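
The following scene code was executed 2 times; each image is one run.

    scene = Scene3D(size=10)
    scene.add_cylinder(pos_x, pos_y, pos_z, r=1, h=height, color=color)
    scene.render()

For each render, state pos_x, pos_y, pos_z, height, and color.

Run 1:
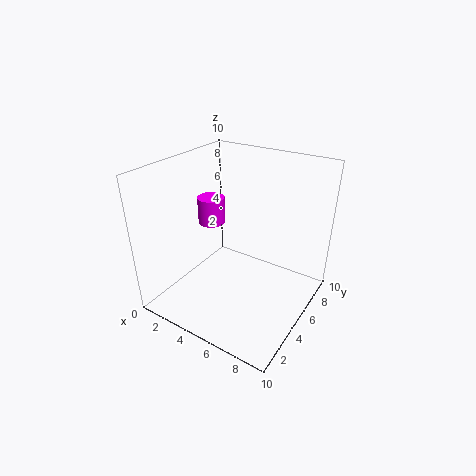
pos_x = 2, pos_y = 6, pos_z = 5, height = 2, color = 'magenta'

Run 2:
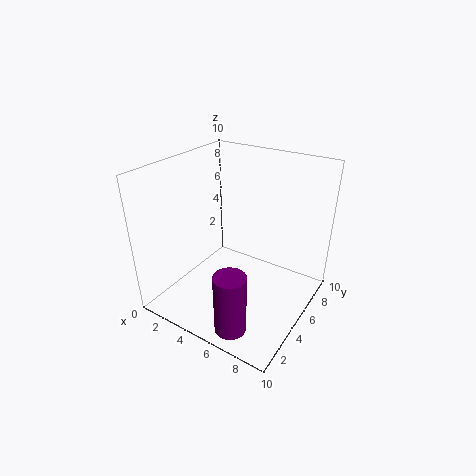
pos_x = 7, pos_y = 1, pos_z = 1, height = 4, color = 'purple'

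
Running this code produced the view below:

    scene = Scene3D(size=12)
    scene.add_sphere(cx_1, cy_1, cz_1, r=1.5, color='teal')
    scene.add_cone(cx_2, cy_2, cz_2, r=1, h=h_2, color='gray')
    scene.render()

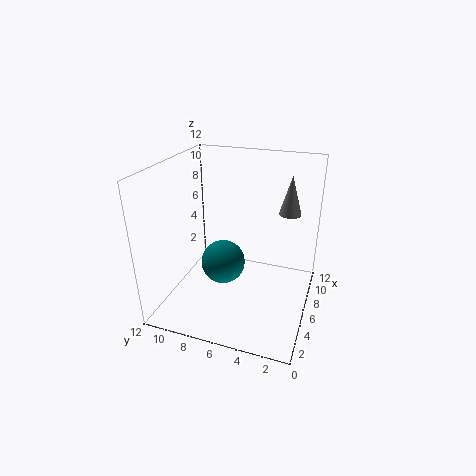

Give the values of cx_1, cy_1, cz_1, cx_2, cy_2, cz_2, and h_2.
cx_1 = 1.5
cy_1 = 5.5
cz_1 = 6.5
cx_2 = 10
cy_2 = 2.5
cz_2 = 7
h_2 = 3.5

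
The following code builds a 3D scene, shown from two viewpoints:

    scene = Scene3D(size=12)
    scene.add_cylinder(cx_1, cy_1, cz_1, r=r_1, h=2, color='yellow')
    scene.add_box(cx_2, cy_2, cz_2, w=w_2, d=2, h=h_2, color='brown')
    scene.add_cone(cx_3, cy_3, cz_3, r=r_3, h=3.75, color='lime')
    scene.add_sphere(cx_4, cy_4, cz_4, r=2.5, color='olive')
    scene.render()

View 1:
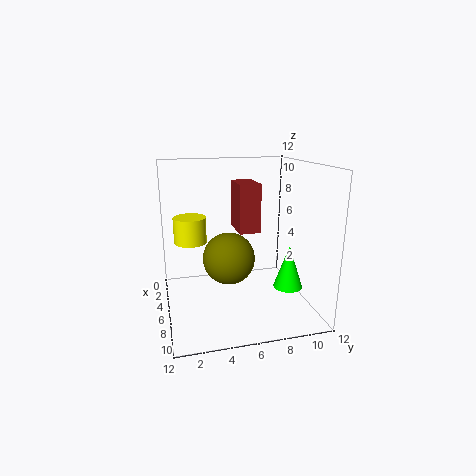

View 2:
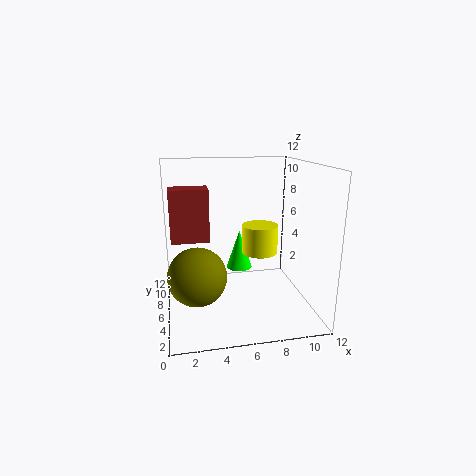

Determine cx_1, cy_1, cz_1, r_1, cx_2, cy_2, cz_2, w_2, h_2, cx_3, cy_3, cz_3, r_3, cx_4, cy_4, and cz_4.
cx_1 = 6.75
cy_1 = 2
cz_1 = 6.25
r_1 = 1.25
cx_2 = 0.5
cy_2 = 6.75
cz_2 = 5.5
w_2 = 3.25
h_2 = 4.5
cx_3 = 7
cy_3 = 10.25
cz_3 = 1.5
r_3 = 1.25
cx_4 = 2.5
cy_4 = 6
cz_4 = 2.75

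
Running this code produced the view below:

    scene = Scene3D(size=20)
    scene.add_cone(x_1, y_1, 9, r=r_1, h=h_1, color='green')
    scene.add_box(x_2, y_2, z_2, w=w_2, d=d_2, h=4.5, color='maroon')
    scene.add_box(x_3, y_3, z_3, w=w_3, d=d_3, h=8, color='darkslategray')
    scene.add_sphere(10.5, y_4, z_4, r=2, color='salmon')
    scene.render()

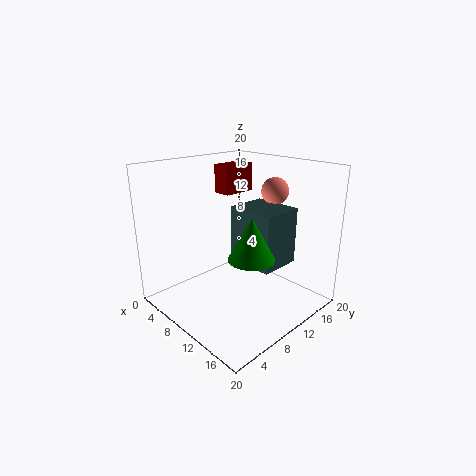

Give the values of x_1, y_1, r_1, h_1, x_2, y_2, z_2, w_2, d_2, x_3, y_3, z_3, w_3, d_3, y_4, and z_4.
x_1 = 14.5; y_1 = 8; r_1 = 3; h_1 = 5.5; x_2 = 0.5; y_2 = 14; z_2 = 14; w_2 = 3; d_2 = 5.5; x_3 = 8; y_3 = 10.5; z_3 = 6; w_3 = 7; d_3 = 6; y_4 = 17; z_4 = 15.5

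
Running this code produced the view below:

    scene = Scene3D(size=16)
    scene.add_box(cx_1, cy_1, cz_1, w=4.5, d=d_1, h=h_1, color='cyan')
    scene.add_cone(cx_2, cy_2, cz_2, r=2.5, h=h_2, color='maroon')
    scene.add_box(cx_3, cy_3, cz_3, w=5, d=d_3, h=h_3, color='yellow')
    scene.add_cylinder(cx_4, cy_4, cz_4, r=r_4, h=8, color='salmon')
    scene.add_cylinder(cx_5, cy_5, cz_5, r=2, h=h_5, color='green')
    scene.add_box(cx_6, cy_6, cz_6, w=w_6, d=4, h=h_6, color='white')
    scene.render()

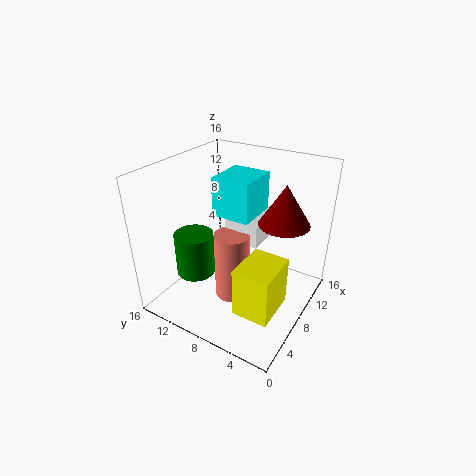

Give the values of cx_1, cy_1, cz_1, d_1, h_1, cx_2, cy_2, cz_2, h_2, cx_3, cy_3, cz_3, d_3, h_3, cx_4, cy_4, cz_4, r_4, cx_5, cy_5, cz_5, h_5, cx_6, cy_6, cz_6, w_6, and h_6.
cx_1 = 5.5, cy_1 = 5.5, cz_1 = 11.5, d_1 = 4, h_1 = 4, cx_2 = 7.5, cy_2 = 2.5, cz_2 = 11.5, h_2 = 4, cx_3 = 3.5, cy_3 = 2, cz_3 = 1.5, d_3 = 4, h_3 = 5.5, cx_4 = 7.5, cy_4 = 8.5, cz_4 = 0.5, r_4 = 2, cx_5 = 3.5, cy_5 = 10.5, cz_5 = 5.5, h_5 = 4.5, cx_6 = 8.5, cy_6 = 6, cz_6 = 7, w_6 = 5.5, h_6 = 2.5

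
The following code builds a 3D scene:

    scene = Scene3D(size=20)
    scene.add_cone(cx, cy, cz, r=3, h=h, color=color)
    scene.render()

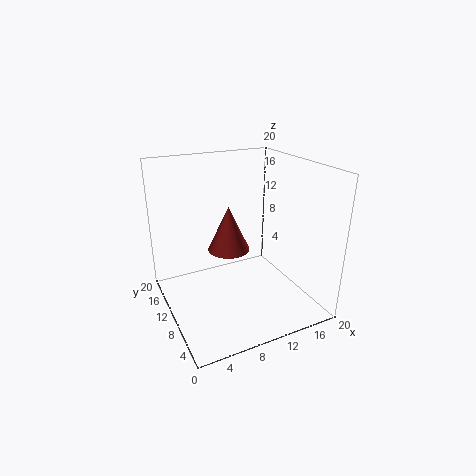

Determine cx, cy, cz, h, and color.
cx = 9.5; cy = 12; cz = 7.5; h = 6.5; color = 'brown'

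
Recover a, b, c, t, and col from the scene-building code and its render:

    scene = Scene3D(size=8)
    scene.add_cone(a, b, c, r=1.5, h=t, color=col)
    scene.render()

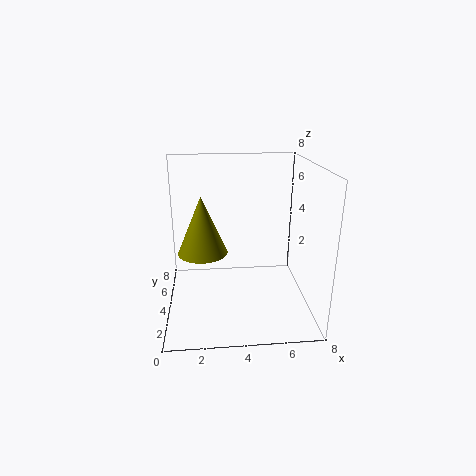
a = 2
b = 5.5
c = 2.5
t = 3.5
col = 'olive'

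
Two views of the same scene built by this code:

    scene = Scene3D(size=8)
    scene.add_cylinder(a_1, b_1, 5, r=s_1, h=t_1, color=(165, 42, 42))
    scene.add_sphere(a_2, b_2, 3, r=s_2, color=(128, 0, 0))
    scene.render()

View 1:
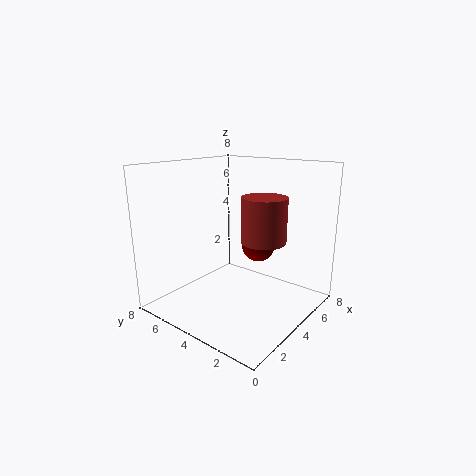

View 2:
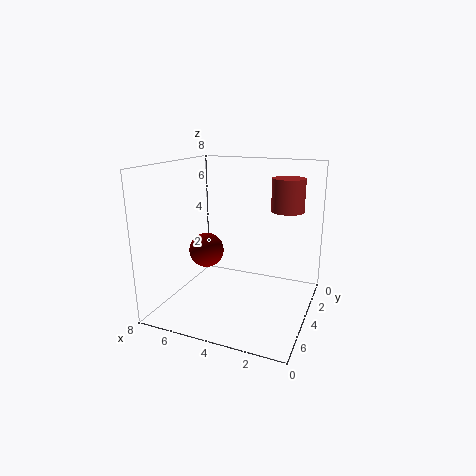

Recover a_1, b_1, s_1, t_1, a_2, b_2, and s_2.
a_1 = 2; b_1 = 1; s_1 = 1; t_1 = 2; a_2 = 6; b_2 = 4; s_2 = 1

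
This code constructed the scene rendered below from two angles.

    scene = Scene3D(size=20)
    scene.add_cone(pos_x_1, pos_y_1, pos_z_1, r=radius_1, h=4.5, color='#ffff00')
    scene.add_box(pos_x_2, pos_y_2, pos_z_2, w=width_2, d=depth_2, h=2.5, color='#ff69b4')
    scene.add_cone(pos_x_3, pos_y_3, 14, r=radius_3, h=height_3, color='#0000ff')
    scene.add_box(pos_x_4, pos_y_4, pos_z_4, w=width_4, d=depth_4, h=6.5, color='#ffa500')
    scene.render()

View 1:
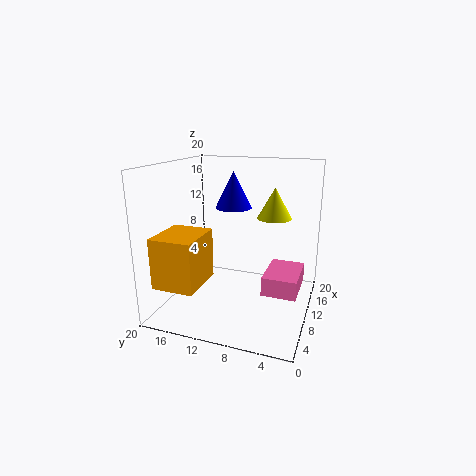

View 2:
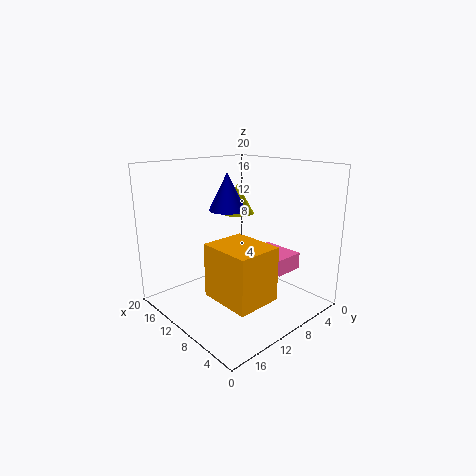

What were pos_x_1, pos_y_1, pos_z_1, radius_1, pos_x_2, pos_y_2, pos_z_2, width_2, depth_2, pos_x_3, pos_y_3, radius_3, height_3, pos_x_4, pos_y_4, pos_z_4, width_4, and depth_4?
pos_x_1 = 14.5; pos_y_1 = 6; pos_z_1 = 12; radius_1 = 2.5; pos_x_2 = 6; pos_y_2 = 1; pos_z_2 = 4; width_2 = 6.5; depth_2 = 4.5; pos_x_3 = 11; pos_y_3 = 11; radius_3 = 2.5; height_3 = 5; pos_x_4 = 0.5; pos_y_4 = 12.5; pos_z_4 = 5.5; width_4 = 6.5; depth_4 = 5.5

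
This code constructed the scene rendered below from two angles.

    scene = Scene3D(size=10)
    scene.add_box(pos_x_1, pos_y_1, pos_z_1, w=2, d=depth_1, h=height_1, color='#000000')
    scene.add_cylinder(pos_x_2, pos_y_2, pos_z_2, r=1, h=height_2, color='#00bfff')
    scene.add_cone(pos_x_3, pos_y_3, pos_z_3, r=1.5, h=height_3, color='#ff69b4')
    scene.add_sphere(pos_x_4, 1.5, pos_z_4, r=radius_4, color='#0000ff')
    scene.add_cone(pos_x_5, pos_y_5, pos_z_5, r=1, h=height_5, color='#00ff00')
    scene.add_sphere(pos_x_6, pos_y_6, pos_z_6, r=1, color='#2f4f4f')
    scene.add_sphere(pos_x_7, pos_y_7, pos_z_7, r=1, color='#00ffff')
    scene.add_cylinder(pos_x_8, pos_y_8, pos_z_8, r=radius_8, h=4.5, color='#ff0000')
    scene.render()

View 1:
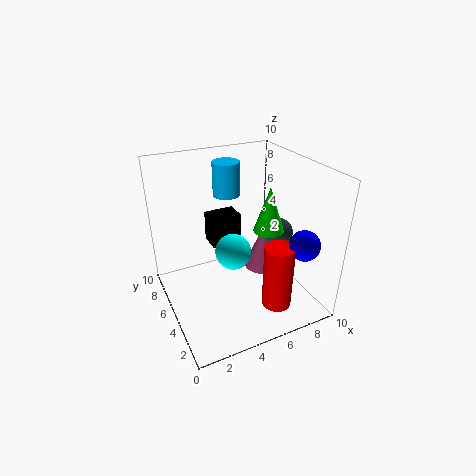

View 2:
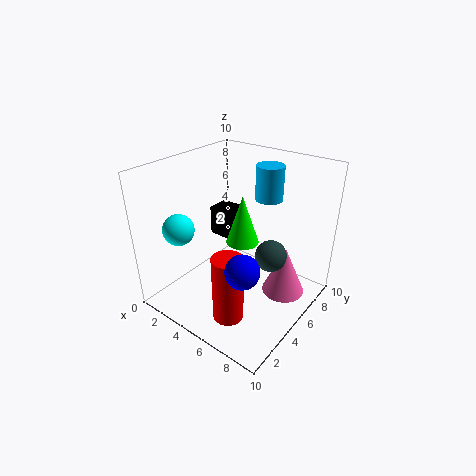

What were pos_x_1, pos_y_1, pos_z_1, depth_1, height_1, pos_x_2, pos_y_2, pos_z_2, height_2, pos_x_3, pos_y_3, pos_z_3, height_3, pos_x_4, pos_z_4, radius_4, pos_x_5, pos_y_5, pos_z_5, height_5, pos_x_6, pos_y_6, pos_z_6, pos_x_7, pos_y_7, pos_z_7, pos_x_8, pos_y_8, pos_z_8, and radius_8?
pos_x_1 = 3; pos_y_1 = 4.5; pos_z_1 = 5; depth_1 = 1.5; height_1 = 2; pos_x_2 = 5.5; pos_y_2 = 8; pos_z_2 = 7; height_2 = 2.5; pos_x_3 = 8; pos_y_3 = 6.5; pos_z_3 = 1; height_3 = 3.5; pos_x_4 = 8; pos_z_4 = 5.5; radius_4 = 1; pos_x_5 = 6.5; pos_y_5 = 3.5; pos_z_5 = 6; height_5 = 3; pos_x_6 = 8; pos_y_6 = 4.5; pos_z_6 = 5; pos_x_7 = 3; pos_y_7 = 1.5; pos_z_7 = 6.5; pos_x_8 = 6.5; pos_y_8 = 2; pos_z_8 = 1; radius_8 = 1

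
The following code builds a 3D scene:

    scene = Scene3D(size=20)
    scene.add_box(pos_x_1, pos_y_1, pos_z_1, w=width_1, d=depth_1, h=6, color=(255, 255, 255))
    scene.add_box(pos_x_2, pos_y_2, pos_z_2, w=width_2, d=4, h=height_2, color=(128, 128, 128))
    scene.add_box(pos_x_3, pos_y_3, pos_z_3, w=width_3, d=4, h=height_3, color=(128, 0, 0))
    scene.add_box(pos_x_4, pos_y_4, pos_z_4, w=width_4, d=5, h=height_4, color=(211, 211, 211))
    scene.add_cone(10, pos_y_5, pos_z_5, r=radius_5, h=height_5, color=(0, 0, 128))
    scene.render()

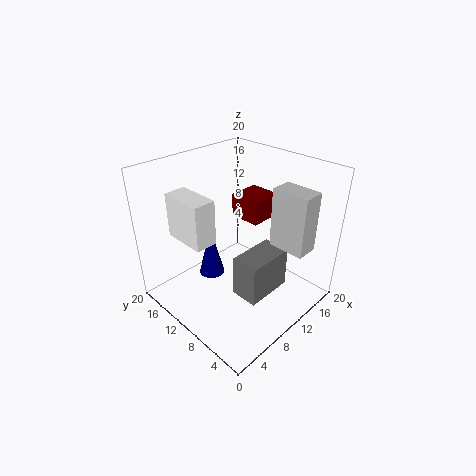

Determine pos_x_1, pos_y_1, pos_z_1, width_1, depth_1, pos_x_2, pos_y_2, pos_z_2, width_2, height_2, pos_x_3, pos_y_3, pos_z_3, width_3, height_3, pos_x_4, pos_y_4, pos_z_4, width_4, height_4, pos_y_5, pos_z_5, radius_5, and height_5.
pos_x_1 = 3; pos_y_1 = 10; pos_z_1 = 11; width_1 = 3; depth_1 = 6; pos_x_2 = 8; pos_y_2 = 5; pos_z_2 = 2; width_2 = 7; height_2 = 6; pos_x_3 = 9; pos_y_3 = 6; pos_z_3 = 14; width_3 = 4; height_3 = 3; pos_x_4 = 12; pos_y_4 = 1; pos_z_4 = 10; width_4 = 3; height_4 = 8; pos_y_5 = 16; pos_z_5 = 1; radius_5 = 2; height_5 = 8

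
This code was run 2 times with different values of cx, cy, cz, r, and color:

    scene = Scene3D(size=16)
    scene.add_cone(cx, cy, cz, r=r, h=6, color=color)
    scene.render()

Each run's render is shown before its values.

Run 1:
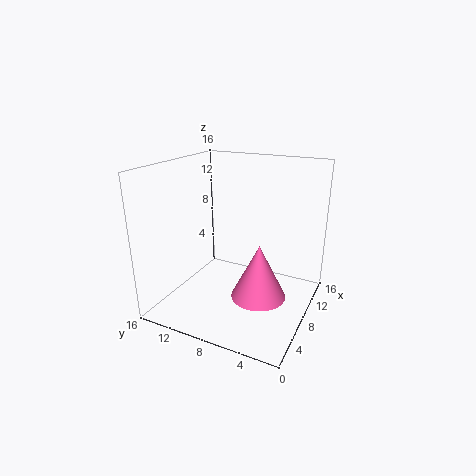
cx = 7; cy = 5; cz = 2; r = 3; color = 'hotpink'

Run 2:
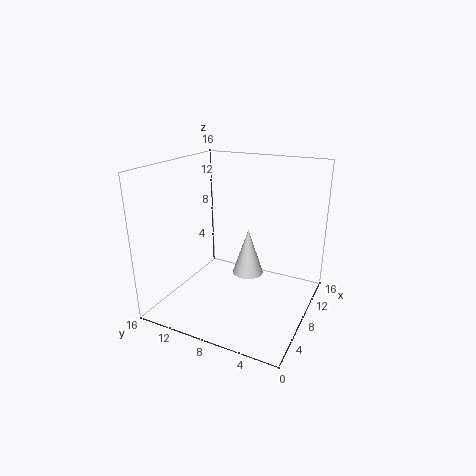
cx = 13; cy = 9; cz = 1; r = 2; color = 'lightgray'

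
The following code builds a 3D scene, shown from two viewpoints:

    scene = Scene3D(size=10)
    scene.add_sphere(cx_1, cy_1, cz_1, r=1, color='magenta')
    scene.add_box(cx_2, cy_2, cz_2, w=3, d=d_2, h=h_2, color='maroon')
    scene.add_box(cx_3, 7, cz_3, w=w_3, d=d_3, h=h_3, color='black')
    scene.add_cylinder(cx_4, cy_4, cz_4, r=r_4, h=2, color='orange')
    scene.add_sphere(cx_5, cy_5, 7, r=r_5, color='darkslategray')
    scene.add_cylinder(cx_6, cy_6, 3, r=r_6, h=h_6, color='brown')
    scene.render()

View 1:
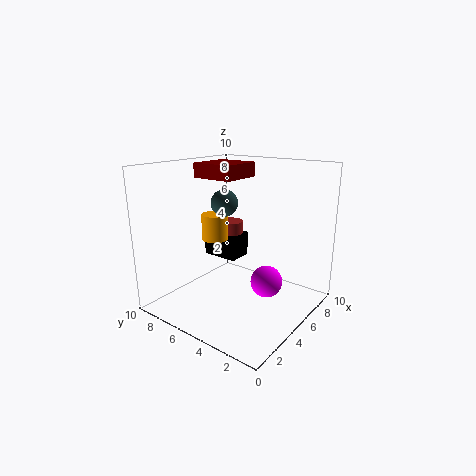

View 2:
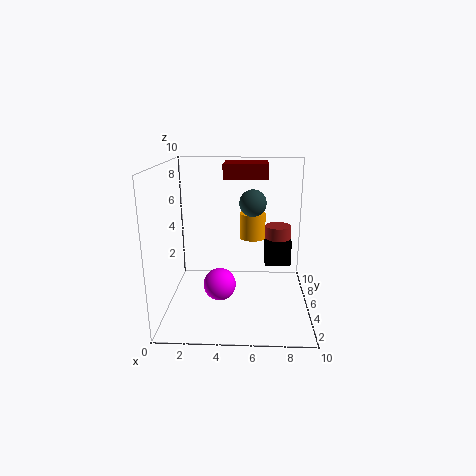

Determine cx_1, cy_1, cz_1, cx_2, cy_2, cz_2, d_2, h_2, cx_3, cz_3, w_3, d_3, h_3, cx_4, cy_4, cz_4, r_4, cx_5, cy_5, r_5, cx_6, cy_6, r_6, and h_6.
cx_1 = 4; cy_1 = 2; cz_1 = 3; cx_2 = 4; cy_2 = 5; cz_2 = 9; d_2 = 3; h_2 = 1; cx_3 = 7; cz_3 = 2; w_3 = 2; d_3 = 3; h_3 = 2; cx_4 = 6; cy_4 = 8; cz_4 = 4; r_4 = 1; cx_5 = 6; cy_5 = 7; r_5 = 1; cx_6 = 8; cy_6 = 8; r_6 = 1; h_6 = 2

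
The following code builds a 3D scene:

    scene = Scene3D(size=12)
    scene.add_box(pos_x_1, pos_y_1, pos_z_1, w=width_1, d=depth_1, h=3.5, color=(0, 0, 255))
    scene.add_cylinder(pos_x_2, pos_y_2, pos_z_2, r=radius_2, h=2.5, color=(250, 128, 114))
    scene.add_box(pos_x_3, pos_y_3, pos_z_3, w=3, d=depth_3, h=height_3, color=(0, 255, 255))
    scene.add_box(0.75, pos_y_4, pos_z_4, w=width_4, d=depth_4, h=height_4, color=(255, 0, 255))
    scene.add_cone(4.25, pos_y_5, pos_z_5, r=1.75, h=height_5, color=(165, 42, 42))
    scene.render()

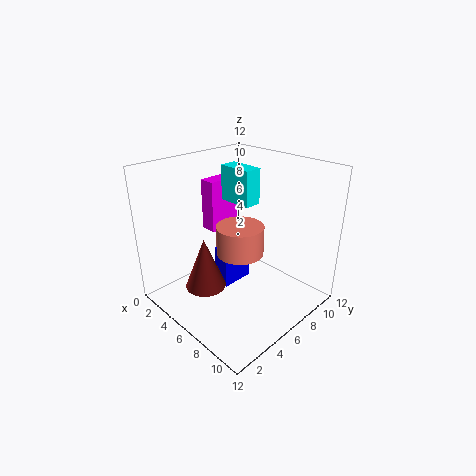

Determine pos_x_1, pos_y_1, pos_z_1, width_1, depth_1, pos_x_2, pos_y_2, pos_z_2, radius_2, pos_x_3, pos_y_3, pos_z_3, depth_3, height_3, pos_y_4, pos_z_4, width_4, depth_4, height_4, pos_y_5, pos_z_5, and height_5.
pos_x_1 = 3.5
pos_y_1 = 5.5
pos_z_1 = 0.75
width_1 = 1.5
depth_1 = 3
pos_x_2 = 6
pos_y_2 = 6.25
pos_z_2 = 4.5
radius_2 = 2
pos_x_3 = 3.25
pos_y_3 = 6.75
pos_z_3 = 8.5
depth_3 = 1.5
height_3 = 3
pos_y_4 = 6.5
pos_z_4 = 5
width_4 = 1.5
depth_4 = 3
height_4 = 4.75
pos_y_5 = 3.75
pos_z_5 = 1.5
height_5 = 4.5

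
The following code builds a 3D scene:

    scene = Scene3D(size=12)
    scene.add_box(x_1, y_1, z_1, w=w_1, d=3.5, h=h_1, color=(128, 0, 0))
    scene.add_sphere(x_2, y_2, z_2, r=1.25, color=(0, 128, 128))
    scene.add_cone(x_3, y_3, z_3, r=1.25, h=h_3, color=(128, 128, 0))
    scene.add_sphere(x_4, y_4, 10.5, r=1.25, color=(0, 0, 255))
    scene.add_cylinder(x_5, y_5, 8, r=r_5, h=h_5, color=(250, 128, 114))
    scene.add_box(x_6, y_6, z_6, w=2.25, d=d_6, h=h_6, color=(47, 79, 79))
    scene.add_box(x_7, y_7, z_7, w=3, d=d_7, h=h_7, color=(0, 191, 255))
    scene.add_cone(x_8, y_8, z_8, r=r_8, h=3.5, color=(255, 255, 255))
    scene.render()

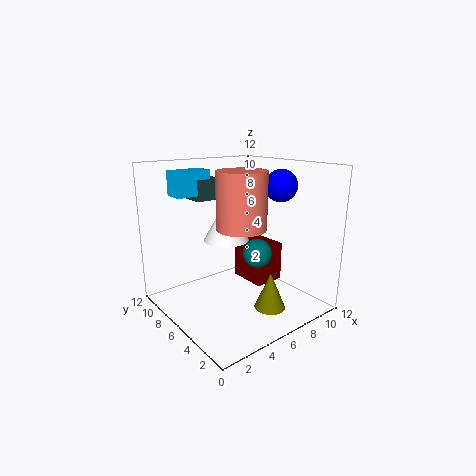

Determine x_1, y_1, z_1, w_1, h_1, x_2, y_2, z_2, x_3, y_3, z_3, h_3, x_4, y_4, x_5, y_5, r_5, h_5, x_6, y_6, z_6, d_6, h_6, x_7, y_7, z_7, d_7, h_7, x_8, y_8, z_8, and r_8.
x_1 = 7.75, y_1 = 5.25, z_1 = 1.25, w_1 = 2.75, h_1 = 3.5, x_2 = 7.5, y_2 = 5.25, z_2 = 4.5, x_3 = 6.75, y_3 = 2.75, z_3 = 0.75, h_3 = 3, x_4 = 8, y_4 = 3.25, x_5 = 3.75, y_5 = 2.75, r_5 = 1.75, h_5 = 4, x_6 = 3.5, y_6 = 8, z_6 = 9, d_6 = 2.25, h_6 = 1.75, x_7 = 1.75, y_7 = 8, z_7 = 9.5, d_7 = 1.75, h_7 = 2, x_8 = 6.25, y_8 = 8, z_8 = 5.25, r_8 = 2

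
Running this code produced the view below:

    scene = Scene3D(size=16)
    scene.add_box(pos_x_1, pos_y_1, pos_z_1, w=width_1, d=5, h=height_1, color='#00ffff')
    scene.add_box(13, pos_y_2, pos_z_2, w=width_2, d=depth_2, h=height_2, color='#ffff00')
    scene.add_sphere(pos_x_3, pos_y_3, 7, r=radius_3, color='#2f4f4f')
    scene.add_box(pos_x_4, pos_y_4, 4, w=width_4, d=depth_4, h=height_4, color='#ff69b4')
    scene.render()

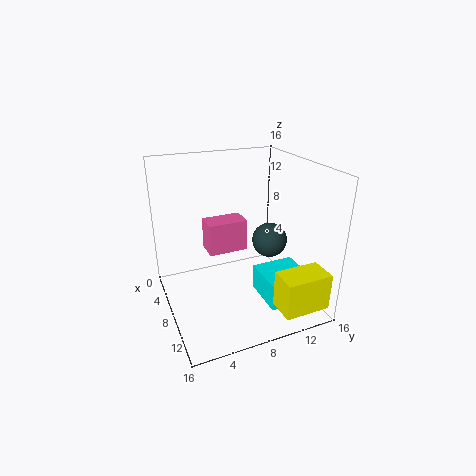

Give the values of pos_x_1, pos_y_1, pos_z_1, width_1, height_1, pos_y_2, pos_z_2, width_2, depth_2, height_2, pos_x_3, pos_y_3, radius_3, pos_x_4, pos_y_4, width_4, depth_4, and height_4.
pos_x_1 = 8, pos_y_1 = 10, pos_z_1 = 1, width_1 = 5, height_1 = 3, pos_y_2 = 10, pos_z_2 = 2, width_2 = 3, depth_2 = 5, height_2 = 4, pos_x_3 = 8, pos_y_3 = 12, radius_3 = 2, pos_x_4 = 1, pos_y_4 = 6, width_4 = 3, depth_4 = 5, height_4 = 4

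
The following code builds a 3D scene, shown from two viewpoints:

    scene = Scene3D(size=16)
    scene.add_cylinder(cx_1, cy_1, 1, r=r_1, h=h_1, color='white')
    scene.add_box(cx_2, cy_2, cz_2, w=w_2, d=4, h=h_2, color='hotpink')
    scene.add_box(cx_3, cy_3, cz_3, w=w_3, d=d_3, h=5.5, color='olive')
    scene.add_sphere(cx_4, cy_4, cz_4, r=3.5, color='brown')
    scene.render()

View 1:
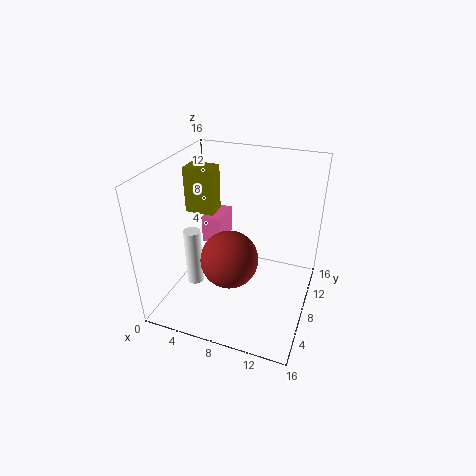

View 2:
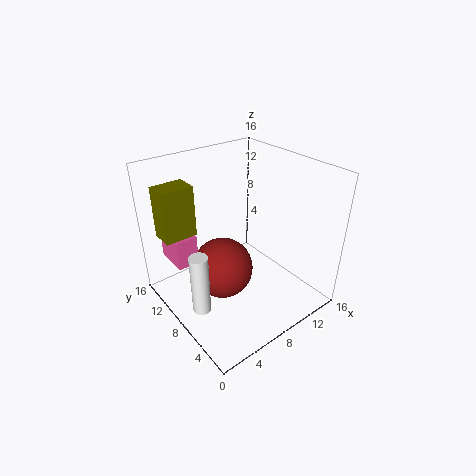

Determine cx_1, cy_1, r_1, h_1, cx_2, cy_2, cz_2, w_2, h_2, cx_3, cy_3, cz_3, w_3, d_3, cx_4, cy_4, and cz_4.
cx_1 = 2.5, cy_1 = 7.5, r_1 = 1, h_1 = 7, cx_2 = 2, cy_2 = 11, cz_2 = 4.5, w_2 = 2.5, h_2 = 3.5, cx_3 = 0.5, cy_3 = 10, cz_3 = 9, w_3 = 3.5, d_3 = 2.5, cx_4 = 6.5, cy_4 = 9, cz_4 = 4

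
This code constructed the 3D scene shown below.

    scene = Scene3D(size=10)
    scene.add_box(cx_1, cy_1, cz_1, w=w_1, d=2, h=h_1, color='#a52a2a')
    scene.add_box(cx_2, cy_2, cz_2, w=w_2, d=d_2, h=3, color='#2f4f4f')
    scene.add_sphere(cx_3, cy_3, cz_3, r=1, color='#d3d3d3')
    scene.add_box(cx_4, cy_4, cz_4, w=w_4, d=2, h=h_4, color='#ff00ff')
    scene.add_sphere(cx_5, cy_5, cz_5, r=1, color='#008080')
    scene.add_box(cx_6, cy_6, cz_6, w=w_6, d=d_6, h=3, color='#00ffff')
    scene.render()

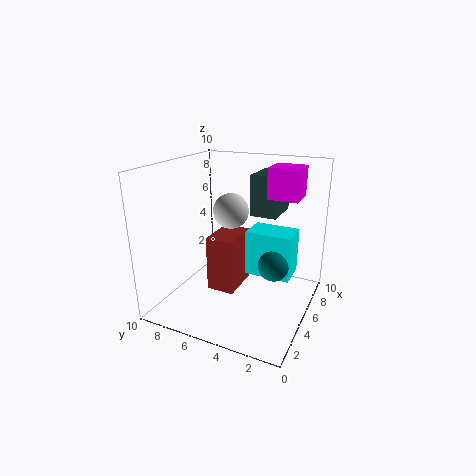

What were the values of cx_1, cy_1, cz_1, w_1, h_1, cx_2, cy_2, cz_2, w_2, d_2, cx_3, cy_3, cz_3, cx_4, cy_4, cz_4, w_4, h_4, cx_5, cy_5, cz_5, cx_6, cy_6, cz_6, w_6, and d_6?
cx_1 = 4, cy_1 = 5, cz_1 = 1, w_1 = 3, h_1 = 4, cx_2 = 7, cy_2 = 3, cz_2 = 6, w_2 = 3, d_2 = 2, cx_3 = 2, cy_3 = 4, cz_3 = 8, cx_4 = 5, cy_4 = 1, cz_4 = 8, w_4 = 2, h_4 = 2, cx_5 = 4, cy_5 = 2, cz_5 = 4, cx_6 = 4, cy_6 = 1, cz_6 = 3, w_6 = 2, d_6 = 3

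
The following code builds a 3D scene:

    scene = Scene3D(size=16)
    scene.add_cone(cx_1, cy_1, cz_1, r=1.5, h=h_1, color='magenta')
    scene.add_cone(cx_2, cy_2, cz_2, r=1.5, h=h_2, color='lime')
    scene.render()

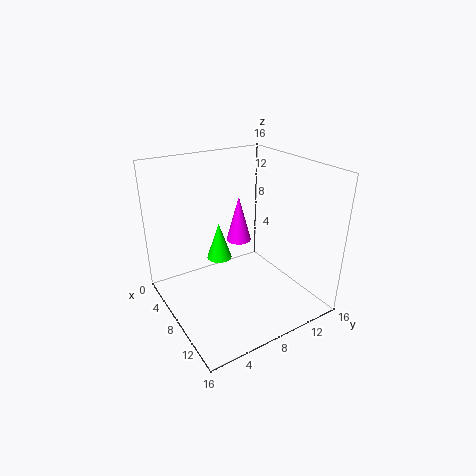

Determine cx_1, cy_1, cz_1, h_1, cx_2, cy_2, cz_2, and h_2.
cx_1 = 5
cy_1 = 10
cz_1 = 6
h_1 = 5.5
cx_2 = 4.5
cy_2 = 7.5
cz_2 = 4
h_2 = 4.5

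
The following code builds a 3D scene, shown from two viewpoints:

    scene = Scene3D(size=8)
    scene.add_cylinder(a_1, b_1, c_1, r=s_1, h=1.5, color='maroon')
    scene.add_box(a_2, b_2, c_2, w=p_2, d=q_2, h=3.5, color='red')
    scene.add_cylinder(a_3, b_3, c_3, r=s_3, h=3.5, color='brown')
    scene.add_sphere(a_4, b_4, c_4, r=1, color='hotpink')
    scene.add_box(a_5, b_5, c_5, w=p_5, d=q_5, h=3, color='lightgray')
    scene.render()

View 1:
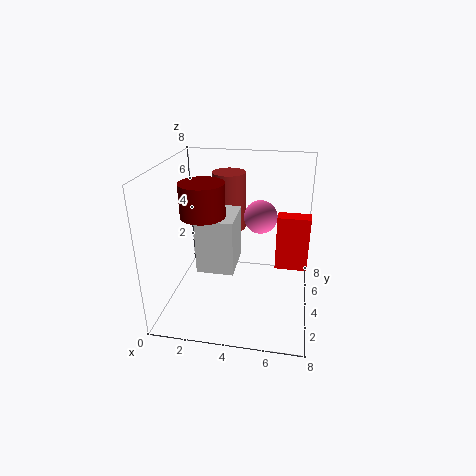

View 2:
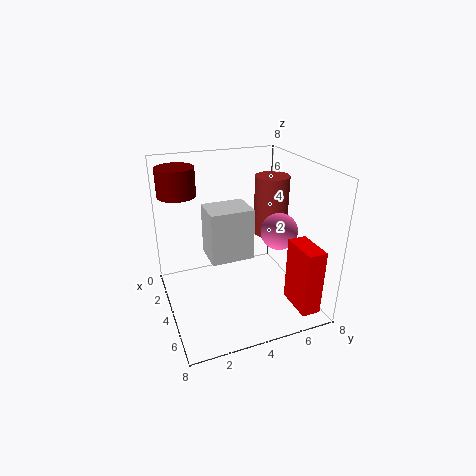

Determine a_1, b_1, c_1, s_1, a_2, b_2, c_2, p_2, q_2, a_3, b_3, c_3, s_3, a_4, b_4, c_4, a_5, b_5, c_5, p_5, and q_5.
a_1 = 3, b_1 = 1, c_1 = 6.5, s_1 = 1, a_2 = 6, b_2 = 6, c_2 = 1, p_2 = 2, q_2 = 1, a_3 = 3, b_3 = 6.5, c_3 = 3.5, s_3 = 1, a_4 = 5, b_4 = 6, c_4 = 4.5, a_5 = 2, b_5 = 2.5, c_5 = 2.5, p_5 = 2, q_5 = 2.5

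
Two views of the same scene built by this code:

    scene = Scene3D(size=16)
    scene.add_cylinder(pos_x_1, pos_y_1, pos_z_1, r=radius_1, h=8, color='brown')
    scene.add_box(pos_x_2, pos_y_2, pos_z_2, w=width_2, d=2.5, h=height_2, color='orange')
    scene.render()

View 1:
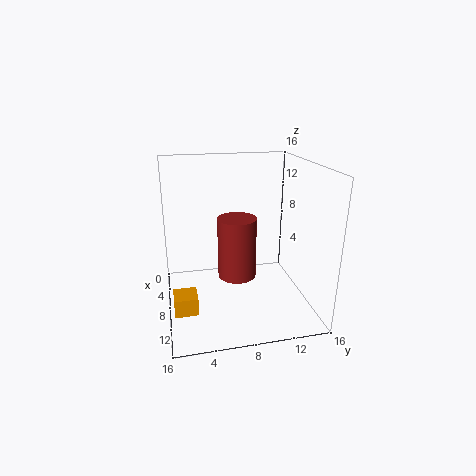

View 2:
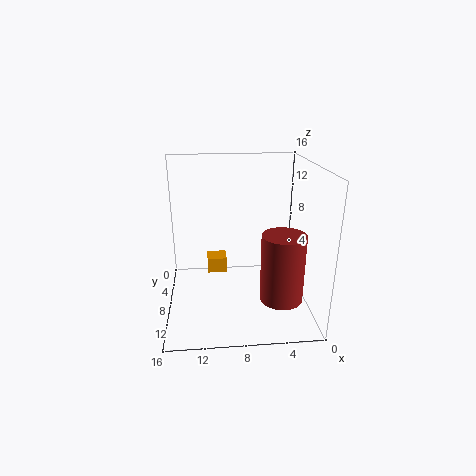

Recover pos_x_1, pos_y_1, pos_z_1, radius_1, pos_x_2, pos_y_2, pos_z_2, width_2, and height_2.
pos_x_1 = 3, pos_y_1 = 9, pos_z_1 = 0.5, radius_1 = 2.5, pos_x_2 = 9, pos_y_2 = 0.5, pos_z_2 = 1, width_2 = 2.5, height_2 = 2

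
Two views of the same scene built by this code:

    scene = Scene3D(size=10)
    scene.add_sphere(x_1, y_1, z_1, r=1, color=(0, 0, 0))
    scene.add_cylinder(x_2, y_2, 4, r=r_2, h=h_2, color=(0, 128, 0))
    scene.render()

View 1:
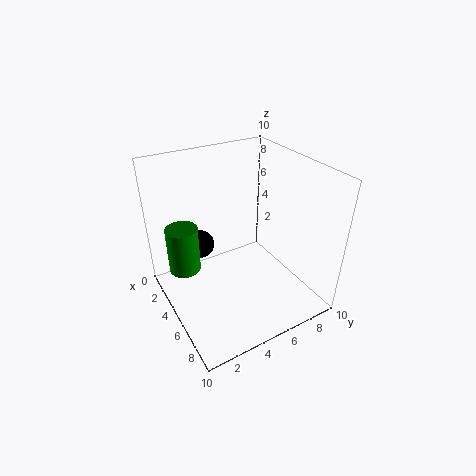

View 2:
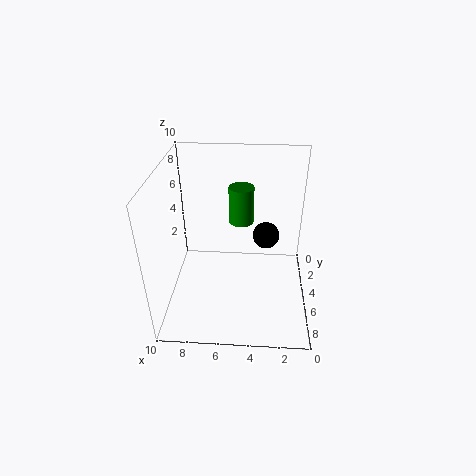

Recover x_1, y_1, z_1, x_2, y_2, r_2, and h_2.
x_1 = 3
y_1 = 3
z_1 = 4
x_2 = 5
y_2 = 1
r_2 = 1
h_2 = 3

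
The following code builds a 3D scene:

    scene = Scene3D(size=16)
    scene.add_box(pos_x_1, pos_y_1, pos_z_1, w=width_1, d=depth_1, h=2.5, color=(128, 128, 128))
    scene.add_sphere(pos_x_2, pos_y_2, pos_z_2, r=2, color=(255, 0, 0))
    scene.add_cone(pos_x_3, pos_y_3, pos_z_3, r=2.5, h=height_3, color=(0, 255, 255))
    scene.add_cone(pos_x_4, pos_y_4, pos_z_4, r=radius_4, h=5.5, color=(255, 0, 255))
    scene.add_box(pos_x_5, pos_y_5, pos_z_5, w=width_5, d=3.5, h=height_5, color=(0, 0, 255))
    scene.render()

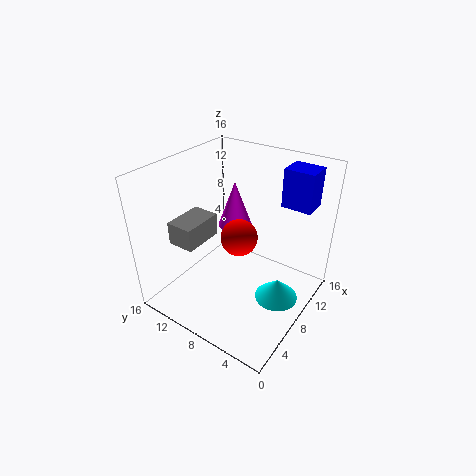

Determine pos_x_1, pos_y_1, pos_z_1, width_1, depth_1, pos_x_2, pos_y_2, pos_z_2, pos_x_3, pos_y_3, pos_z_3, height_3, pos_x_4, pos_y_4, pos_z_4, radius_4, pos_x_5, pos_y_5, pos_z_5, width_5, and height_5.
pos_x_1 = 3
pos_y_1 = 10.5
pos_z_1 = 8
width_1 = 4.5
depth_1 = 3
pos_x_2 = 7.5
pos_y_2 = 7.5
pos_z_2 = 8.5
pos_x_3 = 9.5
pos_y_3 = 3.5
pos_z_3 = 0.5
height_3 = 2.5
pos_x_4 = 11
pos_y_4 = 10.5
pos_z_4 = 7.5
radius_4 = 2
pos_x_5 = 13
pos_y_5 = 2
pos_z_5 = 10.5
width_5 = 3
height_5 = 4.5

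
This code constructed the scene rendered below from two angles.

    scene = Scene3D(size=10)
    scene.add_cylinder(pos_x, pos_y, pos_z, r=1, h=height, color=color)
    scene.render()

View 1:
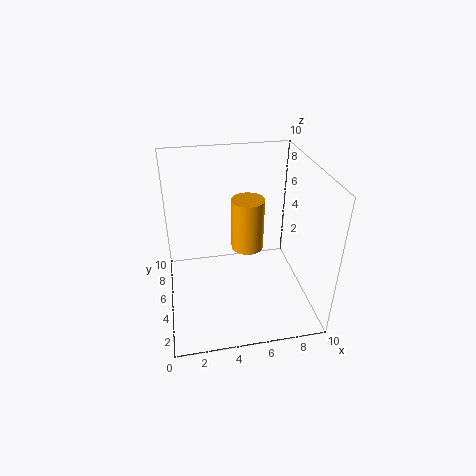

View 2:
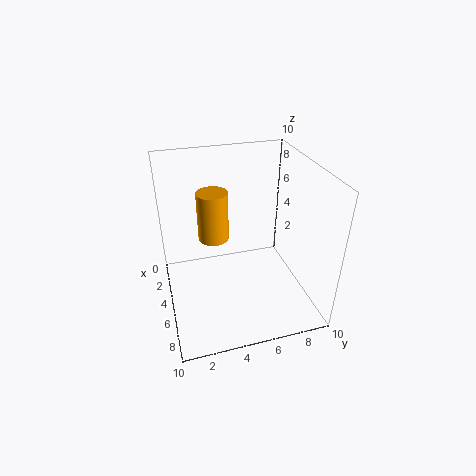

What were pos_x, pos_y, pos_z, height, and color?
pos_x = 5.25
pos_y = 3.25
pos_z = 5.5
height = 3.25
color = 'orange'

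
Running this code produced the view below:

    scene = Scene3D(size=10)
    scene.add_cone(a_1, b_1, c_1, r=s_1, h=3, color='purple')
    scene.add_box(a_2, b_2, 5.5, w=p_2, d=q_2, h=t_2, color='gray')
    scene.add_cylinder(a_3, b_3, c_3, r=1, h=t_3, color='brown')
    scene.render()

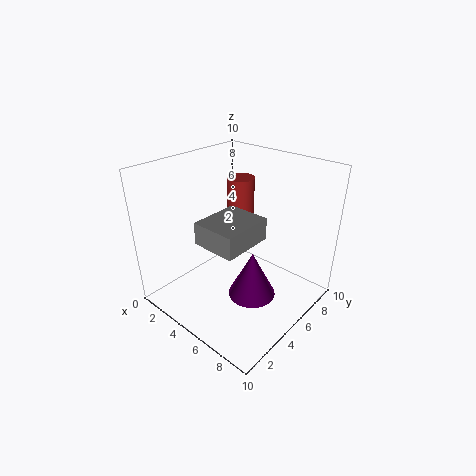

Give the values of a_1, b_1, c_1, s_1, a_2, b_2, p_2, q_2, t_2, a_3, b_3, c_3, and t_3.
a_1 = 7.5, b_1 = 3.5, c_1 = 2.5, s_1 = 1.5, a_2 = 4, b_2 = 2, p_2 = 3, q_2 = 3.5, t_2 = 1.5, a_3 = 3.5, b_3 = 7, c_3 = 5.5, t_3 = 3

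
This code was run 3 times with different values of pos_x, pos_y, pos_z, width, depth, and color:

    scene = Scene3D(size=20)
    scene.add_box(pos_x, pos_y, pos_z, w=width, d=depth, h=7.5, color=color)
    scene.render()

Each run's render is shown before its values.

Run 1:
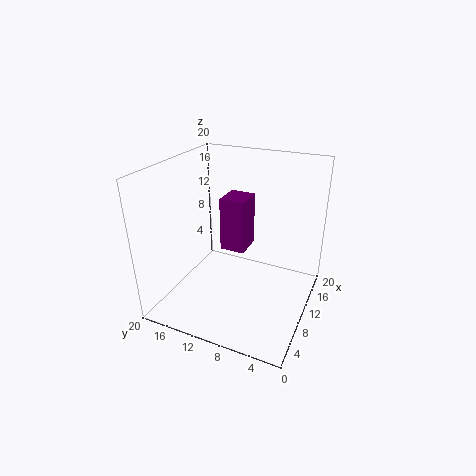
pos_x = 9.5, pos_y = 9, pos_z = 8, width = 4, depth = 3.5, color = 'purple'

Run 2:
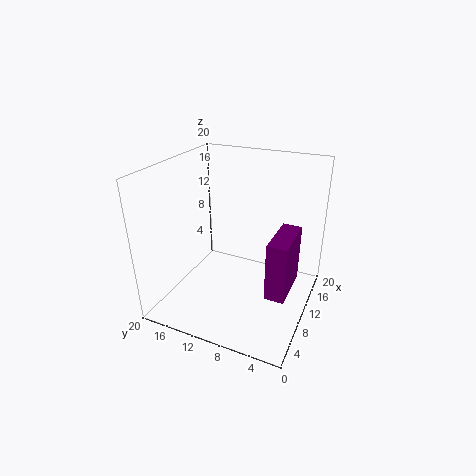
pos_x = 4.5, pos_y = 1.5, pos_z = 5.5, width = 6.5, depth = 2.5, color = 'purple'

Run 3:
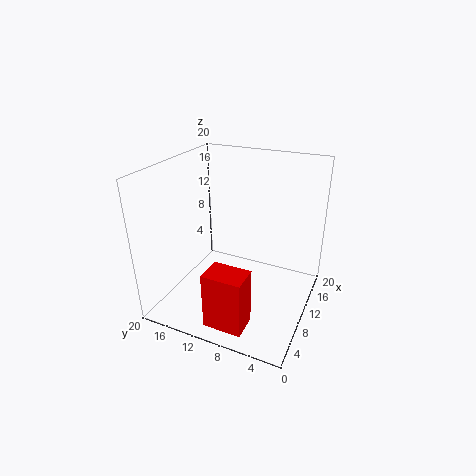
pos_x = 0.5, pos_y = 5.5, pos_z = 2, width = 3.5, depth = 5, color = 'red'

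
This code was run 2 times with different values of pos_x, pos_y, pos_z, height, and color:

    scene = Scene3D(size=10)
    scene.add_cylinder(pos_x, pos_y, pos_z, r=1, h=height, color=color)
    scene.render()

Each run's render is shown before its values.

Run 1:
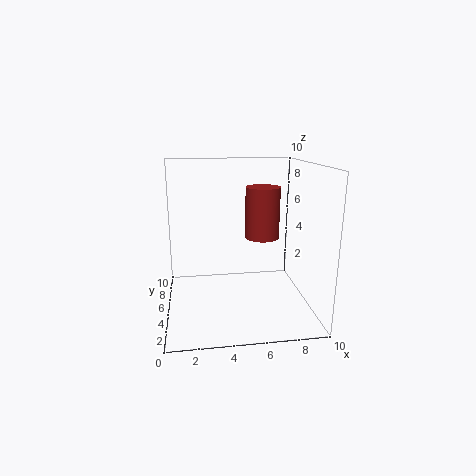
pos_x = 6, pos_y = 2, pos_z = 6, height = 3, color = 'brown'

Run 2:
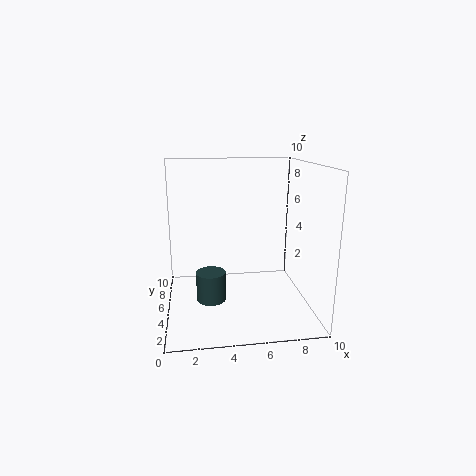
pos_x = 3, pos_y = 4, pos_z = 1, height = 2, color = 'darkslategray'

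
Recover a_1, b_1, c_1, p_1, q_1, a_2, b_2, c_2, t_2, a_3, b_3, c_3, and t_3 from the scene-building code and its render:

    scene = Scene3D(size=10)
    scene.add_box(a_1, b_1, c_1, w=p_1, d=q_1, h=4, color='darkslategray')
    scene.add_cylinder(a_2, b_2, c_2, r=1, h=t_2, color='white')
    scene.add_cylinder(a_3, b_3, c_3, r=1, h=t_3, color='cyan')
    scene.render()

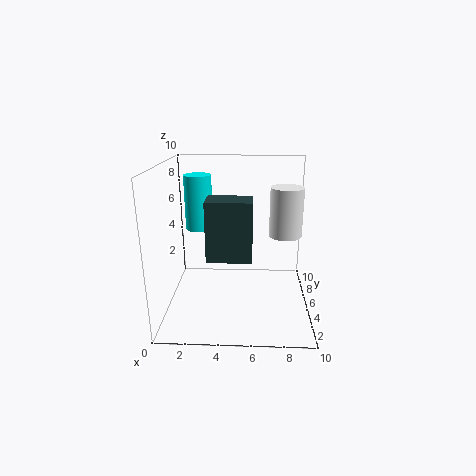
a_1 = 3
b_1 = 3
c_1 = 4
p_1 = 3
q_1 = 2
a_2 = 8
b_2 = 3
c_2 = 6
t_2 = 3
a_3 = 2
b_3 = 7
c_3 = 5
t_3 = 4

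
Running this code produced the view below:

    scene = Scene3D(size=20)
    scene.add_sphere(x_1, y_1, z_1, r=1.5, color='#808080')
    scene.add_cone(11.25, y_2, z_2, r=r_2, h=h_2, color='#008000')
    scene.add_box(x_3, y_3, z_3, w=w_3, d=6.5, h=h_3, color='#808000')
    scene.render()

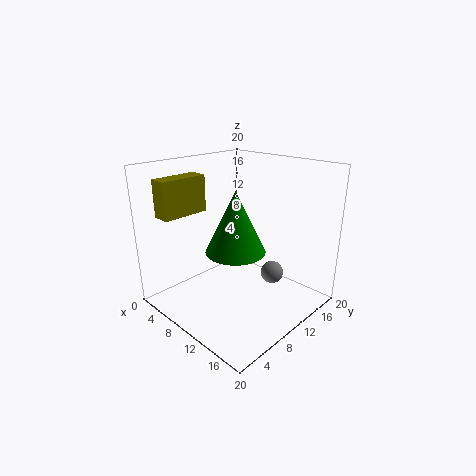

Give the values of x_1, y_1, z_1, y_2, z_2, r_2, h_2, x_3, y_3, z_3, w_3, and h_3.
x_1 = 15; y_1 = 11.5; z_1 = 6; y_2 = 8.25; z_2 = 9; r_2 = 4; h_2 = 8.25; x_3 = 3.25; y_3 = 1.5; z_3 = 13.5; w_3 = 2.5; h_3 = 5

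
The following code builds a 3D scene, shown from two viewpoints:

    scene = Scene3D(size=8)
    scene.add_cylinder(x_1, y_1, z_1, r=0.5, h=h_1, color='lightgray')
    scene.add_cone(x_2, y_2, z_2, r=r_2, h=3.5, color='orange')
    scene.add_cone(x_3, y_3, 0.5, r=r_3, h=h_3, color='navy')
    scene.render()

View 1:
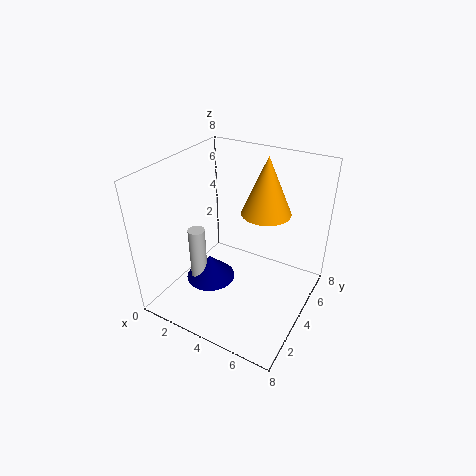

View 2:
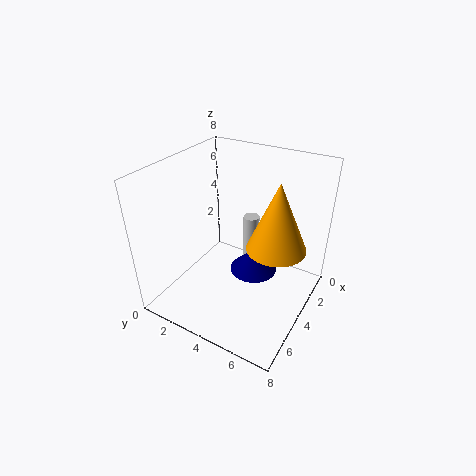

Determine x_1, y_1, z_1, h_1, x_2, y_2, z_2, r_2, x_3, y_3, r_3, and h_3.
x_1 = 1.5, y_1 = 3.5, z_1 = 0.5, h_1 = 3.5, x_2 = 4.5, y_2 = 6.5, z_2 = 4.5, r_2 = 1.5, x_3 = 2, y_3 = 4, r_3 = 1.5, h_3 = 1.5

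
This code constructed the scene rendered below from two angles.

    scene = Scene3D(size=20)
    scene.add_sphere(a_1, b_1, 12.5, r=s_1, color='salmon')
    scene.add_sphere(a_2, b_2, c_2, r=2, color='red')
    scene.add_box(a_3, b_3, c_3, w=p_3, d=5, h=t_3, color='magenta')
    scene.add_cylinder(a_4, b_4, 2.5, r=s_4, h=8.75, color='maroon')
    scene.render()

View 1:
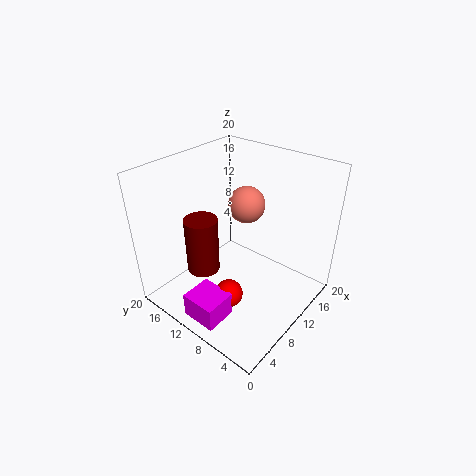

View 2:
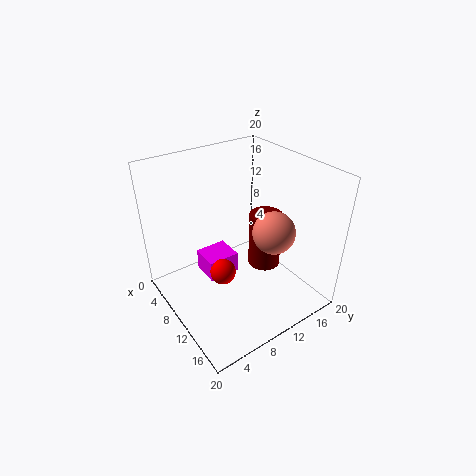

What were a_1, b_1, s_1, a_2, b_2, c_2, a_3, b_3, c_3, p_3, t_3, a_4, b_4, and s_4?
a_1 = 14.75; b_1 = 12.25; s_1 = 2.75; a_2 = 7; b_2 = 9.25; c_2 = 2.25; a_3 = 1.5; b_3 = 7.75; c_3 = 0.25; p_3 = 4.5; t_3 = 3.5; a_4 = 8.75; b_4 = 16; s_4 = 2.5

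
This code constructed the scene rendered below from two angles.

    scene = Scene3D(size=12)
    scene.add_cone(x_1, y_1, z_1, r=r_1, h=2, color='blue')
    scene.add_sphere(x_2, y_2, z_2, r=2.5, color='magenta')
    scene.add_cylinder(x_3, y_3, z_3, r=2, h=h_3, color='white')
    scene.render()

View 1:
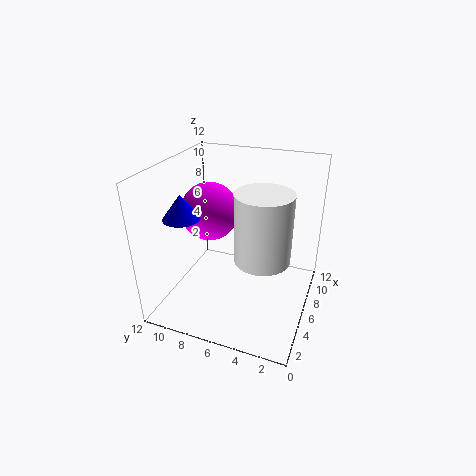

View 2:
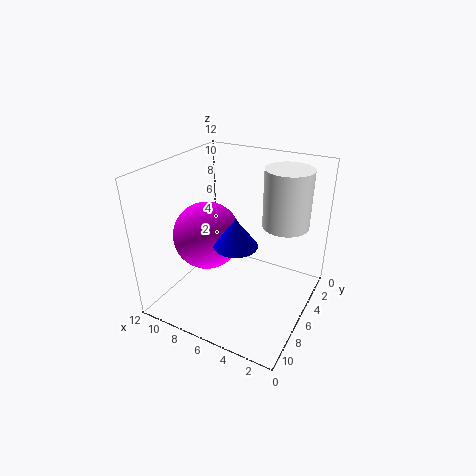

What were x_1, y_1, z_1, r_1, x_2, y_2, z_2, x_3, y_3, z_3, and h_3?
x_1 = 4, y_1 = 10, z_1 = 8, r_1 = 1.5, x_2 = 7, y_2 = 9, z_2 = 7.5, x_3 = 3, y_3 = 3, z_3 = 6.5, h_3 = 5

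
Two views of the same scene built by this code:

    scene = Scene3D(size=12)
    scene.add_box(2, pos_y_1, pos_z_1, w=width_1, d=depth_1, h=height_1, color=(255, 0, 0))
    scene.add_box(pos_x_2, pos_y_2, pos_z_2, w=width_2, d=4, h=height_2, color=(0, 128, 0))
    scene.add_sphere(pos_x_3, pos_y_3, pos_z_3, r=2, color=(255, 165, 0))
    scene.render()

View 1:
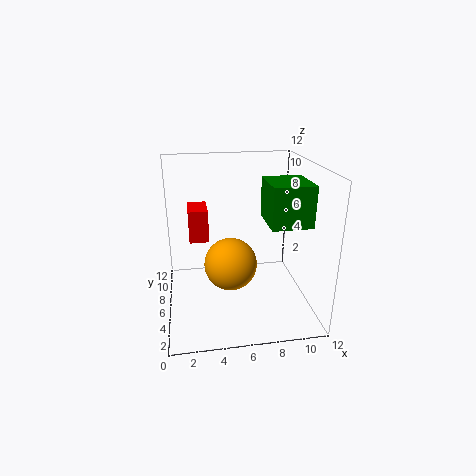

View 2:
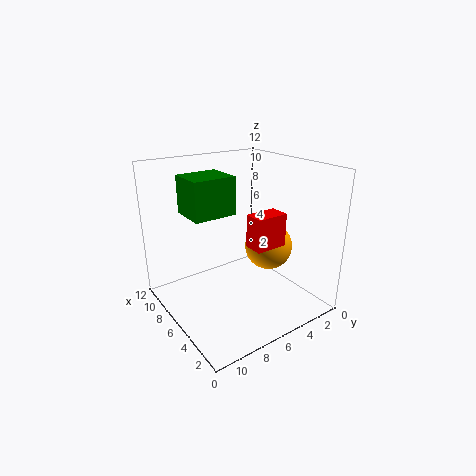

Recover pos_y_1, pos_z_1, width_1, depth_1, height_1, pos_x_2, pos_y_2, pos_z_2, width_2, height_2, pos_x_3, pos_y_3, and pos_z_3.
pos_y_1 = 4.5, pos_z_1 = 6.5, width_1 = 1.5, depth_1 = 2.5, height_1 = 2.5, pos_x_2 = 8.5, pos_y_2 = 4.5, pos_z_2 = 7, width_2 = 3.5, height_2 = 3.5, pos_x_3 = 5, pos_y_3 = 3.5, pos_z_3 = 5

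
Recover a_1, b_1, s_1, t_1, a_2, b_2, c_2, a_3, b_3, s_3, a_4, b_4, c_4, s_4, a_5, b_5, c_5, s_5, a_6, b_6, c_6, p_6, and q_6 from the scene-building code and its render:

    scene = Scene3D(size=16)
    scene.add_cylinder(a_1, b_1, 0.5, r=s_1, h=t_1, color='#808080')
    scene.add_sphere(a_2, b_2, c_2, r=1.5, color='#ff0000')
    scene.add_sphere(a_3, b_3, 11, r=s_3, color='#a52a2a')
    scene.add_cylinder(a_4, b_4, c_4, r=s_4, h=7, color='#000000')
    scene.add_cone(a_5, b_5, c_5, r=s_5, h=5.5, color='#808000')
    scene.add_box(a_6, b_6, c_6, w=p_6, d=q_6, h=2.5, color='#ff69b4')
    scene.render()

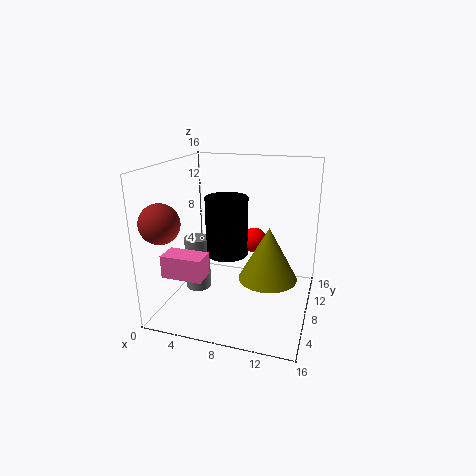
a_1 = 2.5; b_1 = 9; s_1 = 1.5; t_1 = 6.5; a_2 = 9; b_2 = 11.5; c_2 = 6.5; a_3 = 2; b_3 = 2; s_3 = 2; a_4 = 6; b_4 = 10; c_4 = 5; s_4 = 2.5; a_5 = 12; b_5 = 5.5; c_5 = 5; s_5 = 3; a_6 = 1; b_6 = 3; c_6 = 4.5; p_6 = 4.5; q_6 = 2.5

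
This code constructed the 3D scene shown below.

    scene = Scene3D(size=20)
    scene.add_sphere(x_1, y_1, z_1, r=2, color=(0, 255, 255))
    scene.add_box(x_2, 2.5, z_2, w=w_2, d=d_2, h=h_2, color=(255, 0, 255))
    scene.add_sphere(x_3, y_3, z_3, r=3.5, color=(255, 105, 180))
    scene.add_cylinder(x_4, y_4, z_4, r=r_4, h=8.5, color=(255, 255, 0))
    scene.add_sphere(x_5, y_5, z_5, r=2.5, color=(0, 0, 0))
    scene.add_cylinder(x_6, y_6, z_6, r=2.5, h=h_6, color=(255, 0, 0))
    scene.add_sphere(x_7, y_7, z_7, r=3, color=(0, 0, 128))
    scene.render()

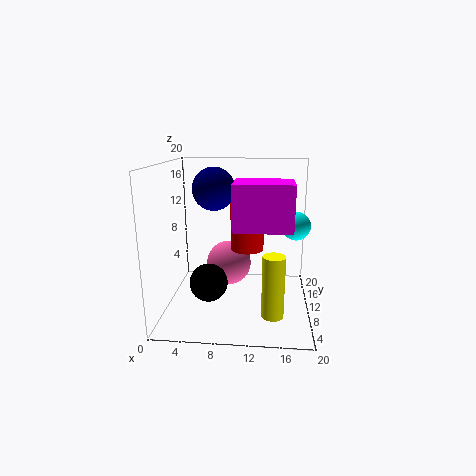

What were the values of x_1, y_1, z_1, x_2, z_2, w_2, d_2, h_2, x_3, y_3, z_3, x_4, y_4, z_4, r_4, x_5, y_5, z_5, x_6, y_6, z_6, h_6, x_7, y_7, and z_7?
x_1 = 18, y_1 = 11.5, z_1 = 11.5, x_2 = 10, z_2 = 13, w_2 = 7, d_2 = 5.5, h_2 = 5.5, x_3 = 8, y_3 = 15.5, z_3 = 4, x_4 = 15, y_4 = 6, z_4 = 0.5, r_4 = 1.5, x_5 = 6.5, y_5 = 6, z_5 = 5, x_6 = 11, y_6 = 14, z_6 = 7, h_6 = 7, x_7 = 6.5, y_7 = 11.5, z_7 = 16.5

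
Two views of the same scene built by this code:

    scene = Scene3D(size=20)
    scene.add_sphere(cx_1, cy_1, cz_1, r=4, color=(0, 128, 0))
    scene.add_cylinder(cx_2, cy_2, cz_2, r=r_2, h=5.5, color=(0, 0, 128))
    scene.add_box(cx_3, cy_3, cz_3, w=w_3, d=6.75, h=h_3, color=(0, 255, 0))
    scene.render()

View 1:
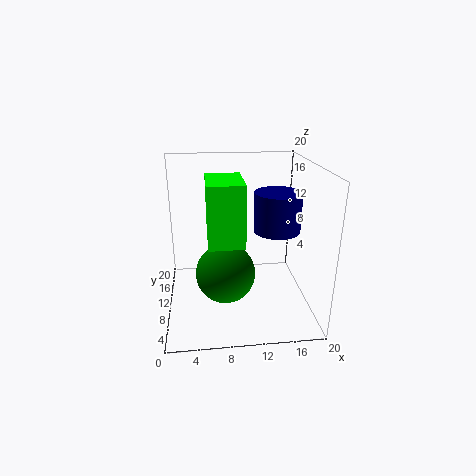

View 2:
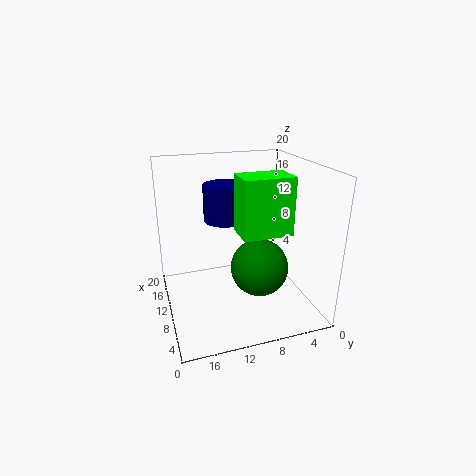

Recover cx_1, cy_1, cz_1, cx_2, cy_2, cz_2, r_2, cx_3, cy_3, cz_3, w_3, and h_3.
cx_1 = 8; cy_1 = 7.5; cz_1 = 6; cx_2 = 15.5; cy_2 = 10.25; cz_2 = 10.75; r_2 = 3.25; cx_3 = 5.75; cy_3 = 3.75; cz_3 = 11.25; w_3 = 4.5; h_3 = 7.75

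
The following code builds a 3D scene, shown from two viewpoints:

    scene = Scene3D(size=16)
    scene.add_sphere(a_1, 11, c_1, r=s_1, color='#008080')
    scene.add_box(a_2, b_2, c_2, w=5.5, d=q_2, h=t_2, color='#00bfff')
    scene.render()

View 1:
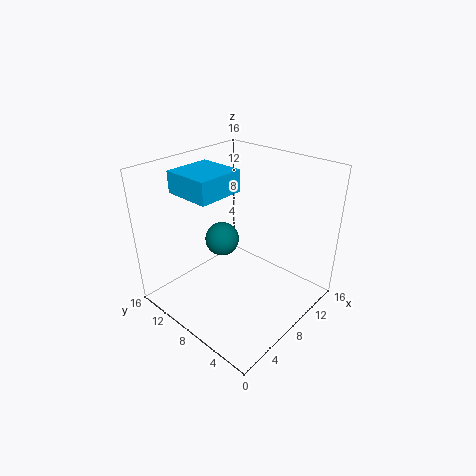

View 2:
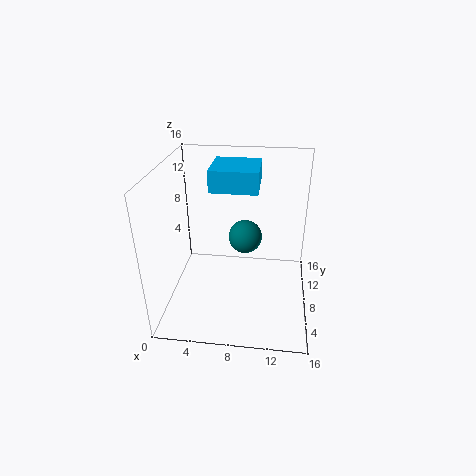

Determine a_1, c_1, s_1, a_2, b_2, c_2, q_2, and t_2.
a_1 = 8.5, c_1 = 6.5, s_1 = 2, a_2 = 4.5, b_2 = 9.5, c_2 = 12.5, q_2 = 5.5, t_2 = 2.5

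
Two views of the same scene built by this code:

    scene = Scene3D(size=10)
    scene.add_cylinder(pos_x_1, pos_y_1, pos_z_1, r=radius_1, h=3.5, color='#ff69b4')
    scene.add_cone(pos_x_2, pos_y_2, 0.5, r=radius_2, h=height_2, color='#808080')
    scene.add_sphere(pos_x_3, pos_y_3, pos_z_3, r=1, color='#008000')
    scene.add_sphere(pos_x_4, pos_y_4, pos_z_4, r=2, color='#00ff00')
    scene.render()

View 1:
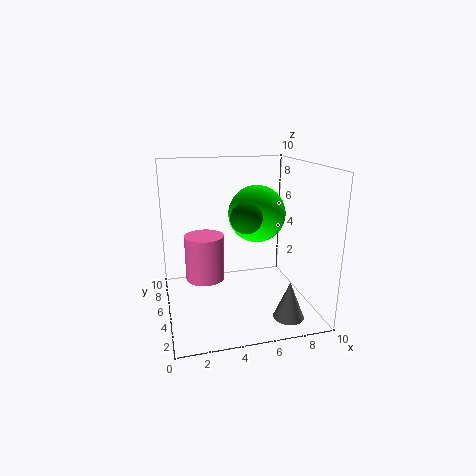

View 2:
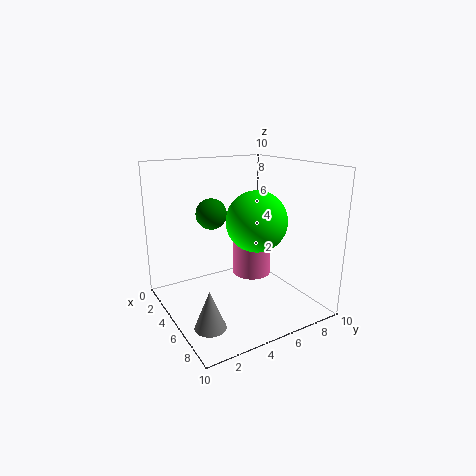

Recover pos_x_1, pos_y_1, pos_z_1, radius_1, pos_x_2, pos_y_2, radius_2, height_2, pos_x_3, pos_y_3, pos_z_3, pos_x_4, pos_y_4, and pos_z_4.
pos_x_1 = 3; pos_y_1 = 7.5; pos_z_1 = 1; radius_1 = 1.5; pos_x_2 = 7.5; pos_y_2 = 1.5; radius_2 = 1; height_2 = 2.5; pos_x_3 = 5; pos_y_3 = 3; pos_z_3 = 7; pos_x_4 = 6.5; pos_y_4 = 5.5; pos_z_4 = 6.5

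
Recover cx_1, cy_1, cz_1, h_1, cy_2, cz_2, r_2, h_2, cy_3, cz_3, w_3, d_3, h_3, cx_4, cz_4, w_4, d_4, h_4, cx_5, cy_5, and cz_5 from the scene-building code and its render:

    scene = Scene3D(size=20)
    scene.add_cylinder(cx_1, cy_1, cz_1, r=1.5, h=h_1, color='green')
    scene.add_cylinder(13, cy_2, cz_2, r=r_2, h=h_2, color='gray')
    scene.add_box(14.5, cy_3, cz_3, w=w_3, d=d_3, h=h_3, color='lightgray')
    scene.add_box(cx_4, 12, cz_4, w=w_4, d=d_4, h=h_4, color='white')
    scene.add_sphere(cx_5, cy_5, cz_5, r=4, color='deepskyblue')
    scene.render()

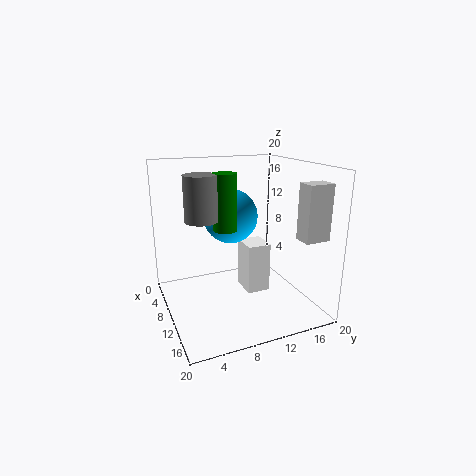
cx_1 = 13
cy_1 = 7
cz_1 = 12.5
h_1 = 7
cy_2 = 4
cz_2 = 14
r_2 = 2
h_2 = 5.5
cy_3 = 16.5
cz_3 = 10.5
w_3 = 2.5
d_3 = 3.5
h_3 = 7.5
cx_4 = 5.5
cz_4 = 0.5
w_4 = 4
d_4 = 3.5
h_4 = 7.5
cx_5 = 6
cy_5 = 10.5
cz_5 = 12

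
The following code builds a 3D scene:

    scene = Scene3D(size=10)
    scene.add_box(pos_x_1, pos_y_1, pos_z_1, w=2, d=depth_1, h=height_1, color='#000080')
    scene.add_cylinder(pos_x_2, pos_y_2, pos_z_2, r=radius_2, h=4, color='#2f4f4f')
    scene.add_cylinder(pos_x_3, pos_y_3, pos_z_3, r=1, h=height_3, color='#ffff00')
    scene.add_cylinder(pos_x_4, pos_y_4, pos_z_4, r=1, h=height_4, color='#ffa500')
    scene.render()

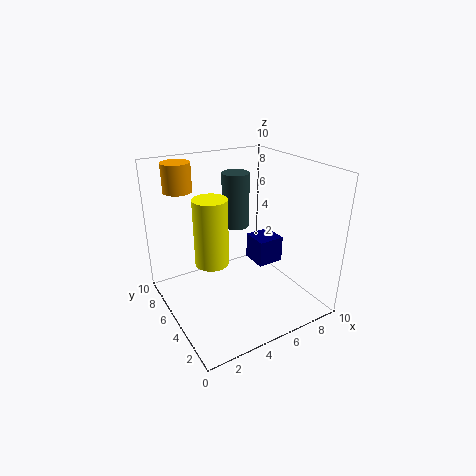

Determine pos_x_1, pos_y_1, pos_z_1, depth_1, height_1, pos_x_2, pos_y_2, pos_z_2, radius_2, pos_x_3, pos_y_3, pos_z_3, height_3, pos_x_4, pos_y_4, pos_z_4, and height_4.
pos_x_1 = 7; pos_y_1 = 5; pos_z_1 = 2; depth_1 = 2; height_1 = 2; pos_x_2 = 6; pos_y_2 = 7; pos_z_2 = 5; radius_2 = 1; pos_x_3 = 2; pos_y_3 = 3; pos_z_3 = 5; height_3 = 4; pos_x_4 = 2; pos_y_4 = 8; pos_z_4 = 8; height_4 = 2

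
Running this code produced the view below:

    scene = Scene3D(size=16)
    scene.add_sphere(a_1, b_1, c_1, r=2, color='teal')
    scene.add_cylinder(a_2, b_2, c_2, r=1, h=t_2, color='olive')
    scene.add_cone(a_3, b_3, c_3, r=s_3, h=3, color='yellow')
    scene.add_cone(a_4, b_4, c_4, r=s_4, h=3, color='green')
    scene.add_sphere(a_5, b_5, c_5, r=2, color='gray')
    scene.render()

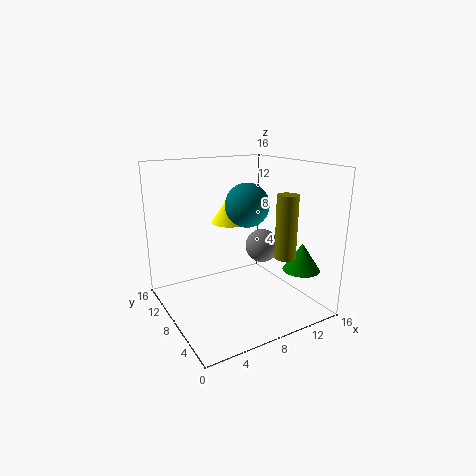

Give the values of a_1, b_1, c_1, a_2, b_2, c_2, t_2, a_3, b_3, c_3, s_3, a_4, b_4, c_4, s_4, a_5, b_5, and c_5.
a_1 = 6; b_1 = 3; c_1 = 13; a_2 = 9; b_2 = 1; c_2 = 8; t_2 = 6; a_3 = 7; b_3 = 8; c_3 = 10; s_3 = 2; a_4 = 13; b_4 = 3; c_4 = 5; s_4 = 2; a_5 = 12; b_5 = 9; c_5 = 6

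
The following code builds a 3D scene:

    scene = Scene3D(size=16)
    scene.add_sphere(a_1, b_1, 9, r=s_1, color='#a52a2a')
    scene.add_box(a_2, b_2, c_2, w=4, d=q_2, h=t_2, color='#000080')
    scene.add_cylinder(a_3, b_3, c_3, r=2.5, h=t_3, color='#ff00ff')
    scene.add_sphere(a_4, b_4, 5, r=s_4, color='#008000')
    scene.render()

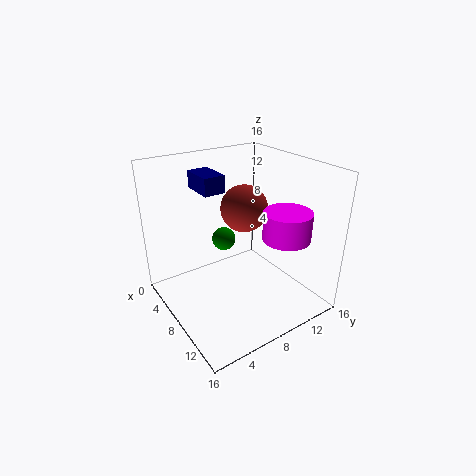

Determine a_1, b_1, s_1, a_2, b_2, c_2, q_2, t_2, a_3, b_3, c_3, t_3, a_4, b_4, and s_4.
a_1 = 3.5
b_1 = 12
s_1 = 3
a_2 = 1.5
b_2 = 5.5
c_2 = 12.5
q_2 = 2.5
t_2 = 2
a_3 = 12.5
b_3 = 11
c_3 = 9
t_3 = 3
a_4 = 2.5
b_4 = 9.5
s_4 = 1.5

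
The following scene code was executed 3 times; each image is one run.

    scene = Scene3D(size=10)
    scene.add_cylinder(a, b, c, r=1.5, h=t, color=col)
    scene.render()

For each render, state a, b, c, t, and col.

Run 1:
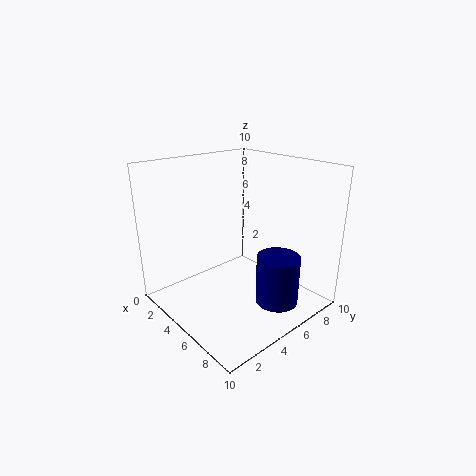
a = 7.5, b = 6.5, c = 0.5, t = 3.5, col = 'navy'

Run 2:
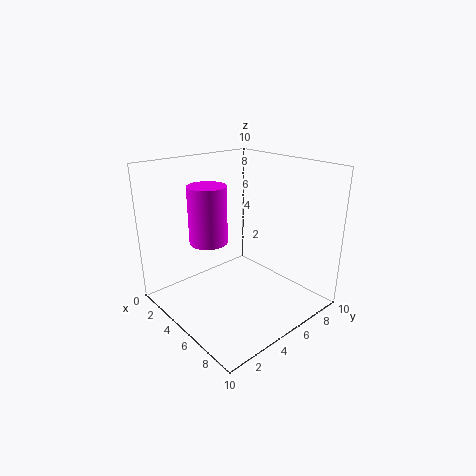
a = 1.5, b = 5, c = 3.5, t = 4.5, col = 'magenta'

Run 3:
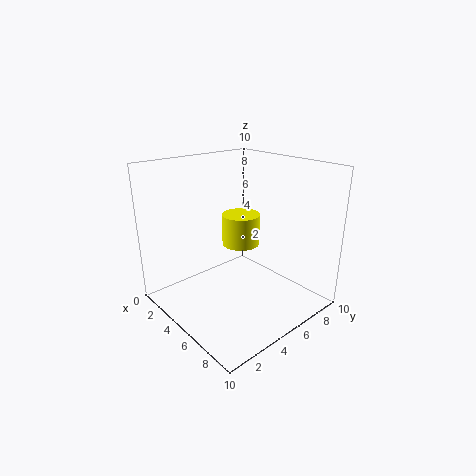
a = 2.5, b = 7.5, c = 3, t = 2.5, col = 'yellow'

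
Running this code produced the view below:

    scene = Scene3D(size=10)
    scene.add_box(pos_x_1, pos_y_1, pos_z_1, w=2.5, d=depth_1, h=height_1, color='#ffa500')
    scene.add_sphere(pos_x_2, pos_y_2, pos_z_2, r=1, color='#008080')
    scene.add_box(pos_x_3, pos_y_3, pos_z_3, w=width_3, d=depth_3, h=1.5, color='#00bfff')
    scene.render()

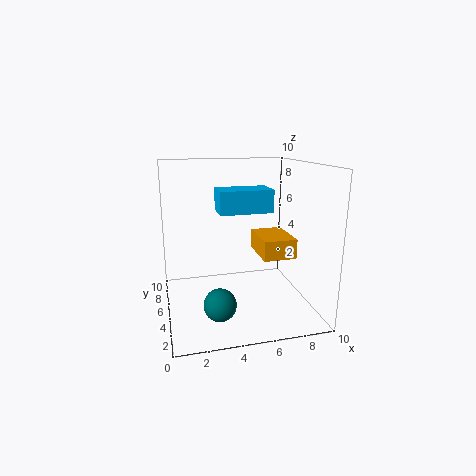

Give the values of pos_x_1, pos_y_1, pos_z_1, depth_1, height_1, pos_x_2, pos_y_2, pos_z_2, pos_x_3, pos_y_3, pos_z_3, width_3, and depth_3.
pos_x_1 = 7; pos_y_1 = 5; pos_z_1 = 3; depth_1 = 3.5; height_1 = 1.5; pos_x_2 = 3; pos_y_2 = 1.5; pos_z_2 = 2; pos_x_3 = 3.5; pos_y_3 = 3.5; pos_z_3 = 7; width_3 = 3.5; depth_3 = 2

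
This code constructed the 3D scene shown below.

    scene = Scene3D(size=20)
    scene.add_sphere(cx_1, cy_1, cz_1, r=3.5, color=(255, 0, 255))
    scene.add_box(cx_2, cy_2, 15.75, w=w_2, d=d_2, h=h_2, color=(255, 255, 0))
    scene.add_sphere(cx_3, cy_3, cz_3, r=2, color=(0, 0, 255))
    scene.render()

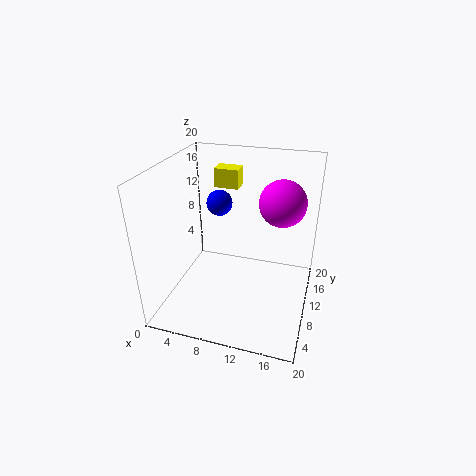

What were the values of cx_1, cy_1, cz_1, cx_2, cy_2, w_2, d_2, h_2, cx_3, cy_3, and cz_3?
cx_1 = 15, cy_1 = 16, cz_1 = 13.25, cx_2 = 5.5, cy_2 = 13.25, w_2 = 3.5, d_2 = 2.5, h_2 = 2.75, cx_3 = 5.25, cy_3 = 15.75, cz_3 = 12.25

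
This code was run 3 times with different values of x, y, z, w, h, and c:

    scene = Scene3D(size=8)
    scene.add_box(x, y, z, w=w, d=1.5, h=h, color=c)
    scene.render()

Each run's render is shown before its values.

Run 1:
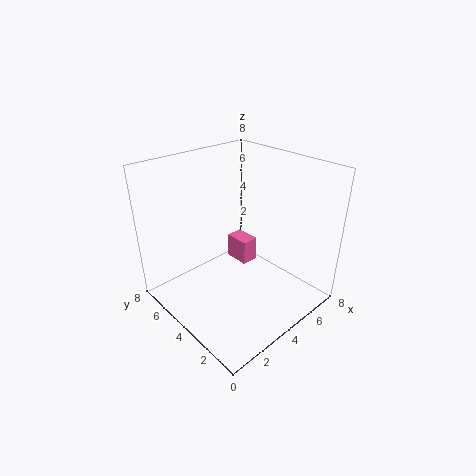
x = 5, y = 4.5, z = 1.5, w = 1, h = 1.5, c = 'hotpink'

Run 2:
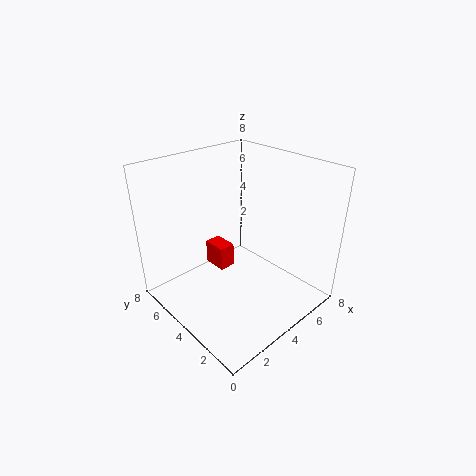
x = 4, y = 5.5, z = 1, w = 1, h = 1.5, c = 'red'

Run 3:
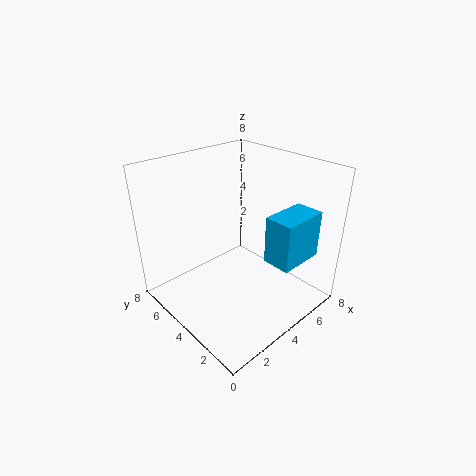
x = 4, y = 0.5, z = 3.5, w = 2.5, h = 2.5, c = 'deepskyblue'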